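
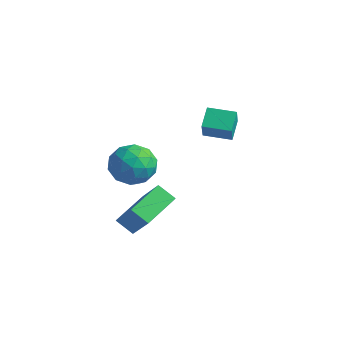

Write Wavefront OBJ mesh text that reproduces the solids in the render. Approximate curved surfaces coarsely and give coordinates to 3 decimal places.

v -1.408 -3.849 -3.845
v -2.242 -4.124 -3.199
v -1.614 -1.872 -3.268
v -2.448 -2.147 -2.622
v -0.072 -4.173 -2.258
v -0.906 -4.448 -1.612
v -0.278 -2.196 -1.681
v -1.112 -2.471 -1.035
v -2.305 1.762 -0.159
v -2.787 2.654 0.538
v -1.085 2.518 -0.281
v -1.567 3.409 0.416
v -1.813 1.151 0.964
v -2.295 2.042 1.661
v -0.593 1.906 0.842
v -1.075 2.798 1.539
v -3.346 -2.23 0.519
v -2.401 -1.577 0.078
v -2.679 -3.843 -0.438
v -1.734 -3.19 -0.879
v -1.791 -3.457 0.321
v -2.204 -2.46 0.912
v -2.876 -2.96 -1.272
v -3.289 -1.963 -0.681
v -2.11 -2.029 -1.029
v -1.44 -2.336 -0.044
v -3.64 -3.084 -0.316
v -2.97 -3.391 0.669
v -2.932 -1.762 0.383
v -2.148 -3.658 -0.743
v -2.182 -3.815 -0.038
v -1.626 -3.431 -0.296
v -2.816 -2.281 0.873
v -2.261 -1.897 0.614
v -1.902 -3.002 0.756
v -2.819 -3.523 -0.974
v -2.264 -3.139 -1.233
v -3.454 -1.989 -0.064
v -2.898 -1.605 -0.322
v -3.178 -2.418 -1.116
v -2.206 -1.644 -0.527
v -1.814 -2.592 -1.089
v -2.485 -2.456 -1.321
v -2.727 -1.871 -0.973
v -1.812 -1.824 0.052
v -1.419 -2.772 -0.511
v -1.453 -2.929 0.194
v -1.696 -2.343 0.542
v -1.641 -2.09 -0.599
v -3.661 -2.648 0.151
v -3.268 -3.596 -0.412
v -3.384 -3.077 -0.902
v -3.627 -2.491 -0.554
v -3.266 -2.828 0.729
v -2.874 -3.776 0.167
v -2.353 -3.549 0.613
v -2.595 -2.964 0.961
v -3.439 -3.33 0.239
f 2 4 1
f 5 2 1
f 1 4 3
f 3 5 1
f 2 8 4
f 6 2 5
f 6 8 2
f 4 8 3
f 7 5 3
f 3 8 7
f 7 6 5
f 8 6 7
f 10 12 9
f 13 10 9
f 9 12 11
f 11 13 9
f 10 16 12
f 14 10 13
f 14 16 10
f 12 16 11
f 15 13 11
f 11 16 15
f 15 14 13
f 16 14 15
f 17 54 33
f 54 28 57
f 33 57 22
f 54 57 33
f 17 33 29
f 33 22 34
f 29 34 18
f 33 34 29
f 17 29 38
f 29 18 39
f 38 39 24
f 29 39 38
f 17 38 50
f 38 24 53
f 50 53 27
f 38 53 50
f 17 50 54
f 50 27 58
f 54 58 28
f 50 58 54
f 18 34 45
f 34 22 48
f 45 48 26
f 34 48 45
f 22 57 35
f 57 28 56
f 35 56 21
f 57 56 35
f 28 58 55
f 58 27 51
f 55 51 19
f 58 51 55
f 27 53 52
f 53 24 40
f 52 40 23
f 53 40 52
f 24 39 44
f 39 18 41
f 44 41 25
f 39 41 44
f 20 46 32
f 46 26 47
f 32 47 21
f 46 47 32
f 20 32 30
f 32 21 31
f 30 31 19
f 32 31 30
f 20 30 37
f 30 19 36
f 37 36 23
f 30 36 37
f 20 37 42
f 37 23 43
f 42 43 25
f 37 43 42
f 20 42 46
f 42 25 49
f 46 49 26
f 42 49 46
f 21 47 35
f 47 26 48
f 35 48 22
f 47 48 35
f 19 31 55
f 31 21 56
f 55 56 28
f 31 56 55
f 23 36 52
f 36 19 51
f 52 51 27
f 36 51 52
f 25 43 44
f 43 23 40
f 44 40 24
f 43 40 44
f 26 49 45
f 49 25 41
f 45 41 18
f 49 41 45



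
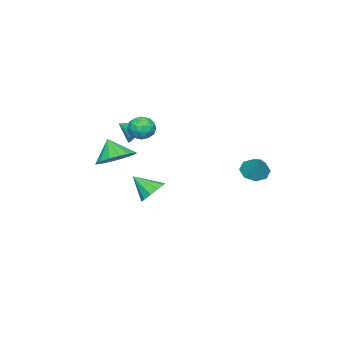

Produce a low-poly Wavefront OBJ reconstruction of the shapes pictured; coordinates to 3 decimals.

v 1.529 -2.038 4.033
v 2.01 -2.616 4.118
v 0.77 -2.764 3.402
v 1.251 -3.342 3.487
v 0.874 -3.072 4.085
v 1.343 -2.624 4.475
v 1.437 -2.756 3.045
v 1.906 -2.308 3.435
v 1.954 -3.06 3.507
v 1.606 -3.255 4.15
v 1.174 -2.125 3.37
v 0.826 -2.32 4.013
v 1.836 -2.264 4.131
v 0.944 -3.116 3.389
v 0.722 -2.958 3.741
v 1.005 -3.298 3.791
v 1.444 -2.268 4.341
v 1.727 -2.608 4.391
v 1.059 -2.876 4.372
v 1.053 -2.772 3.129
v 1.336 -3.112 3.179
v 1.775 -2.082 3.729
v 2.058 -2.422 3.779
v 1.721 -2.504 3.148
v 2.086 -2.864 3.821
v 1.64 -3.29 3.451
v 1.749 -2.946 3.191
v 2.025 -2.683 3.42
v 1.882 -2.979 4.2
v 1.435 -3.405 3.829
v 1.214 -3.247 4.181
v 1.489 -2.984 4.41
v 1.848 -3.24 3.84
v 1.345 -1.975 3.691
v 0.898 -2.401 3.32
v 1.291 -2.396 3.11
v 1.566 -2.133 3.339
v 1.14 -2.09 4.069
v 0.694 -2.516 3.699
v 0.755 -2.697 4.1
v 1.031 -2.434 4.329
v 0.932 -2.14 3.68
v 0.777 -3.356 3.137
v 1.4 -3.476 2.683
v 0.923 -4.284 3.583
v 1.54 -3.308 2.985
v 1.506 -3.151 3.323
v 1.305 -3.042 3.617
v 0.982 -3.004 3.802
v 0.613 -3.047 3.834
v 0.281 -3.16 3.706
v 0.063 -3.319 3.449
v 0.008 -3.486 3.119
v 0.129 -3.623 2.794
v 0.399 -3.699 2.547
v 0.755 -3.697 2.436
v 1.116 -3.616 2.485
v 2.404 -1.44 0.031
v 3.185 -1.477 -0.141
v 2.556 -2.5 0.949
v 3.125 -1.16 0.234
v 2.79 -0.951 0.532
v 2.308 -0.928 0.638
v 1.862 -1.101 0.512
v 1.624 -1.404 0.202
v 1.683 -1.72 -0.173
v 2.018 -1.93 -0.47
v 2.5 -1.953 -0.576
v 2.946 -1.78 -0.45
v 0.535 3.086 1.829
v 1.038 3.393 1.349
v 1.185 3.714 2.911
v 0.572 3.732 1.431
v 0.085 3.693 1.747
v -0.138 3.298 2.11
v 0.033 2.779 2.309
v 0.498 2.439 2.227
v 0.985 2.479 1.911
v 1.208 2.874 1.547
v 3.56 -2.818 2.461
v 4.426 -3.415 2.327
v 3.28 -3.462 3.519
v 4.589 -3.025 2.608
v 4.517 -2.588 2.855
v 4.226 -2.204 3.012
v 3.782 -1.96 3.043
v 3.287 -1.912 2.94
v 2.855 -2.073 2.728
v 2.585 -2.403 2.455
v 2.537 -2.829 2.183
v 2.725 -3.252 1.975
v 3.103 -3.576 1.878
v 3.586 -3.726 1.915
v 4.064 -3.668 2.077
f 1 38 17
f 38 12 41
f 17 41 6
f 38 41 17
f 1 17 13
f 17 6 18
f 13 18 2
f 17 18 13
f 1 13 22
f 13 2 23
f 22 23 8
f 13 23 22
f 1 22 34
f 22 8 37
f 34 37 11
f 22 37 34
f 1 34 38
f 34 11 42
f 38 42 12
f 34 42 38
f 2 18 29
f 18 6 32
f 29 32 10
f 18 32 29
f 6 41 19
f 41 12 40
f 19 40 5
f 41 40 19
f 12 42 39
f 42 11 35
f 39 35 3
f 42 35 39
f 11 37 36
f 37 8 24
f 36 24 7
f 37 24 36
f 8 23 28
f 23 2 25
f 28 25 9
f 23 25 28
f 4 30 16
f 30 10 31
f 16 31 5
f 30 31 16
f 4 16 14
f 16 5 15
f 14 15 3
f 16 15 14
f 4 14 21
f 14 3 20
f 21 20 7
f 14 20 21
f 4 21 26
f 21 7 27
f 26 27 9
f 21 27 26
f 4 26 30
f 26 9 33
f 30 33 10
f 26 33 30
f 5 31 19
f 31 10 32
f 19 32 6
f 31 32 19
f 3 15 39
f 15 5 40
f 39 40 12
f 15 40 39
f 7 20 36
f 20 3 35
f 36 35 11
f 20 35 36
f 9 27 28
f 27 7 24
f 28 24 8
f 27 24 28
f 10 33 29
f 33 9 25
f 29 25 2
f 33 25 29
f 44 43 46
f 44 46 45
f 46 43 47
f 46 47 45
f 47 43 48
f 47 48 45
f 48 43 49
f 48 49 45
f 49 43 50
f 49 50 45
f 50 43 51
f 50 51 45
f 51 43 52
f 51 52 45
f 52 43 53
f 52 53 45
f 53 43 54
f 53 54 45
f 54 43 55
f 54 55 45
f 55 43 56
f 55 56 45
f 56 43 57
f 56 57 45
f 57 43 44
f 57 44 45
f 59 58 61
f 59 61 60
f 61 58 62
f 61 62 60
f 62 58 63
f 62 63 60
f 63 58 64
f 63 64 60
f 64 58 65
f 64 65 60
f 65 58 66
f 65 66 60
f 66 58 67
f 66 67 60
f 67 58 68
f 67 68 60
f 68 58 69
f 68 69 60
f 69 58 59
f 69 59 60
f 71 70 73
f 71 73 72
f 73 70 74
f 73 74 72
f 74 70 75
f 74 75 72
f 75 70 76
f 75 76 72
f 76 70 77
f 76 77 72
f 77 70 78
f 77 78 72
f 78 70 79
f 78 79 72
f 79 70 71
f 79 71 72
f 81 80 83
f 81 83 82
f 83 80 84
f 83 84 82
f 84 80 85
f 84 85 82
f 85 80 86
f 85 86 82
f 86 80 87
f 86 87 82
f 87 80 88
f 87 88 82
f 88 80 89
f 88 89 82
f 89 80 90
f 89 90 82
f 90 80 91
f 90 91 82
f 91 80 92
f 91 92 82
f 92 80 93
f 92 93 82
f 93 80 94
f 93 94 82
f 94 80 81
f 94 81 82



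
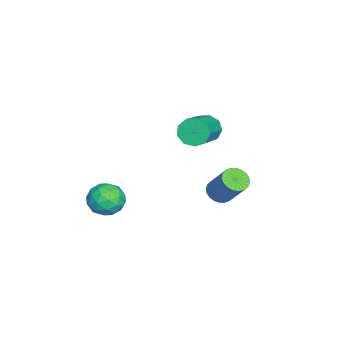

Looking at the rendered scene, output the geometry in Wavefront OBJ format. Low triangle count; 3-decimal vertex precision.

v 2.465 3.188 -1.477
v 3.08 3.015 -1.681
v 3.769 3.819 -0.288
v 3.155 3.992 -0.083
v 3.049 3.246 -1.799
v 3.739 4.05 -0.406
v 2.93 3.469 -1.869
v 3.62 4.273 -0.476
v 2.741 3.648 -1.878
v 3.43 4.452 -0.485
v 2.509 3.758 -1.827
v 3.198 4.561 -0.434
v 2.27 3.78 -1.722
v 2.96 4.584 -0.329
v 2.062 3.713 -1.58
v 2.751 4.517 -0.187
v 1.914 3.565 -1.422
v 2.604 4.369 -0.029
v 1.851 3.361 -1.272
v 2.54 4.165 0.121
v 1.881 3.13 -1.154
v 2.571 3.934 0.239
v 2 2.907 -1.084
v 2.69 3.711 0.309
v 2.19 2.728 -1.075
v 2.879 3.532 0.318
v 2.422 2.619 -1.126
v 3.111 3.422 0.267
v 2.66 2.596 -1.231
v 3.35 3.4 0.162
v 2.869 2.663 -1.373
v 3.558 3.467 0.02
v 3.016 2.811 -1.531
v 3.706 3.615 -0.138
v 2.05 -1.81 -4.051
v 2.533 -2.42 -3.476
v 0.807 -1.9 -3.104
v 1.29 -2.51 -2.529
v 1.558 -1.582 -2.583
v 2.326 -1.527 -3.168
v 1.014 -2.793 -3.412
v 1.782 -2.738 -3.997
v 1.892 -3.028 -3.081
v 2.228 -2.279 -2.568
v 1.112 -2.041 -4.012
v 1.448 -1.292 -3.499
v 2.401 -2.107 -3.847
v 0.939 -2.213 -2.733
v 1.097 -1.667 -2.765
v 1.381 -2.026 -2.427
v 2.279 -1.582 -3.666
v 2.563 -1.941 -3.328
v 1.99 -1.448 -2.803
v 0.777 -2.379 -3.252
v 1.061 -2.738 -2.914
v 1.959 -2.294 -4.153
v 2.243 -2.653 -3.815
v 1.35 -2.872 -3.777
v 2.307 -2.823 -3.276
v 1.577 -2.876 -2.719
v 1.415 -3.042 -3.238
v 1.866 -3.01 -3.582
v 2.505 -2.383 -2.975
v 1.774 -2.436 -2.419
v 1.932 -1.89 -2.45
v 2.384 -1.858 -2.794
v 2.129 -2.74 -2.743
v 1.566 -1.884 -4.161
v 0.835 -1.937 -3.605
v 0.956 -2.462 -3.786
v 1.408 -2.43 -4.13
v 1.763 -1.444 -3.861
v 1.033 -1.497 -3.304
v 1.474 -1.31 -2.998
v 1.925 -1.278 -3.342
v 1.211 -1.58 -3.837
v -3.555 1.579 -1.506
v -3.169 1.724 -2.215
v -1.318 1.447 -1.262
v -1.705 1.301 -0.554
v -3.242 2.204 -1.934
v -1.391 1.927 -0.981
v -3.461 2.391 -1.453
v -1.61 2.114 -0.5
v -3.725 2.198 -0.997
v -1.874 1.921 -0.044
v -3.909 1.715 -0.779
v -2.058 1.438 0.173
v -3.928 1.168 -0.902
v -2.077 0.891 0.051
v -3.772 0.813 -1.307
v -1.922 0.536 -0.355
v -3.515 0.816 -1.806
v -1.665 0.539 -0.853
v -3.277 1.176 -2.164
v -1.426 0.899 -1.212
f 2 1 5
f 2 5 3
f 3 5 6
f 3 6 4
f 5 1 7
f 5 7 6
f 6 7 8
f 6 8 4
f 7 1 9
f 7 9 8
f 8 9 10
f 8 10 4
f 9 1 11
f 9 11 10
f 10 11 12
f 10 12 4
f 11 1 13
f 11 13 12
f 12 13 14
f 12 14 4
f 13 1 15
f 13 15 14
f 14 15 16
f 14 16 4
f 15 1 17
f 15 17 16
f 16 17 18
f 16 18 4
f 17 1 19
f 17 19 18
f 18 19 20
f 18 20 4
f 19 1 21
f 19 21 20
f 20 21 22
f 20 22 4
f 21 1 23
f 21 23 22
f 22 23 24
f 22 24 4
f 23 1 25
f 23 25 24
f 24 25 26
f 24 26 4
f 25 1 27
f 25 27 26
f 26 27 28
f 26 28 4
f 27 1 29
f 27 29 28
f 28 29 30
f 28 30 4
f 29 1 31
f 29 31 30
f 30 31 32
f 30 32 4
f 31 1 33
f 31 33 32
f 32 33 34
f 32 34 4
f 33 1 2
f 33 2 34
f 34 2 3
f 34 3 4
f 35 72 51
f 72 46 75
f 51 75 40
f 72 75 51
f 35 51 47
f 51 40 52
f 47 52 36
f 51 52 47
f 35 47 56
f 47 36 57
f 56 57 42
f 47 57 56
f 35 56 68
f 56 42 71
f 68 71 45
f 56 71 68
f 35 68 72
f 68 45 76
f 72 76 46
f 68 76 72
f 36 52 63
f 52 40 66
f 63 66 44
f 52 66 63
f 40 75 53
f 75 46 74
f 53 74 39
f 75 74 53
f 46 76 73
f 76 45 69
f 73 69 37
f 76 69 73
f 45 71 70
f 71 42 58
f 70 58 41
f 71 58 70
f 42 57 62
f 57 36 59
f 62 59 43
f 57 59 62
f 38 64 50
f 64 44 65
f 50 65 39
f 64 65 50
f 38 50 48
f 50 39 49
f 48 49 37
f 50 49 48
f 38 48 55
f 48 37 54
f 55 54 41
f 48 54 55
f 38 55 60
f 55 41 61
f 60 61 43
f 55 61 60
f 38 60 64
f 60 43 67
f 64 67 44
f 60 67 64
f 39 65 53
f 65 44 66
f 53 66 40
f 65 66 53
f 37 49 73
f 49 39 74
f 73 74 46
f 49 74 73
f 41 54 70
f 54 37 69
f 70 69 45
f 54 69 70
f 43 61 62
f 61 41 58
f 62 58 42
f 61 58 62
f 44 67 63
f 67 43 59
f 63 59 36
f 67 59 63
f 78 77 81
f 78 81 79
f 79 81 82
f 79 82 80
f 81 77 83
f 81 83 82
f 82 83 84
f 82 84 80
f 83 77 85
f 83 85 84
f 84 85 86
f 84 86 80
f 85 77 87
f 85 87 86
f 86 87 88
f 86 88 80
f 87 77 89
f 87 89 88
f 88 89 90
f 88 90 80
f 89 77 91
f 89 91 90
f 90 91 92
f 90 92 80
f 91 77 93
f 91 93 92
f 92 93 94
f 92 94 80
f 93 77 95
f 93 95 94
f 94 95 96
f 94 96 80
f 95 77 78
f 95 78 96
f 96 78 79
f 96 79 80



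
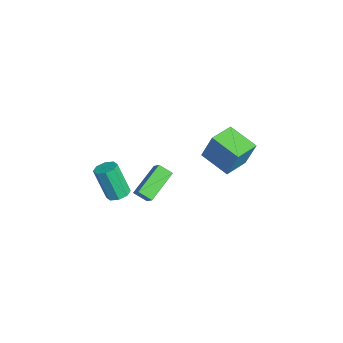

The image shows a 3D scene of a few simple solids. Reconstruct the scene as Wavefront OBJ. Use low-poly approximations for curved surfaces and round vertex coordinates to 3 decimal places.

v 0.855 -1.113 1.833
v 0.568 -1.706 2.287
v 1.443 -0.973 2.388
v 1.156 -1.566 2.842
v 1.944 -2.294 0.978
v 1.657 -2.887 1.432
v 2.532 -2.154 1.533
v 2.245 -2.747 1.987
v 1.137 -3.495 0.984
v 1.524 -3.951 0.936
v 1.111 -4.48 2.628
v 0.723 -4.025 2.676
v 1.72 -3.57 1.103
v 1.307 -4.1 2.795
v 1.574 -3.146 1.201
v 1.161 -3.676 2.892
v 1.172 -2.926 1.171
v 0.759 -3.456 2.863
v 0.749 -3.04 1.032
v 0.336 -3.569 2.724
v 0.553 -3.42 0.865
v 0.14 -3.95 2.557
v 0.699 -3.844 0.768
v 0.286 -4.374 2.459
v 1.101 -4.064 0.797
v 0.688 -4.594 2.489
v -1.25 1.839 1.853
v -0.911 2.275 3.344
v -0.027 2.825 1.287
v 0.312 3.261 2.778
v -0.312 0.739 1.962
v 0.027 1.175 3.453
v 0.911 1.725 1.396
v 1.25 2.161 2.887
f 2 4 1
f 5 2 1
f 1 4 3
f 3 5 1
f 2 8 4
f 6 2 5
f 6 8 2
f 4 8 3
f 7 5 3
f 3 8 7
f 7 6 5
f 8 6 7
f 10 9 13
f 10 13 11
f 11 13 14
f 11 14 12
f 13 9 15
f 13 15 14
f 14 15 16
f 14 16 12
f 15 9 17
f 15 17 16
f 16 17 18
f 16 18 12
f 17 9 19
f 17 19 18
f 18 19 20
f 18 20 12
f 19 9 21
f 19 21 20
f 20 21 22
f 20 22 12
f 21 9 23
f 21 23 22
f 22 23 24
f 22 24 12
f 23 9 25
f 23 25 24
f 24 25 26
f 24 26 12
f 25 9 10
f 25 10 26
f 26 10 11
f 26 11 12
f 28 30 27
f 31 28 27
f 27 30 29
f 29 31 27
f 28 34 30
f 32 28 31
f 32 34 28
f 30 34 29
f 33 31 29
f 29 34 33
f 33 32 31
f 34 32 33



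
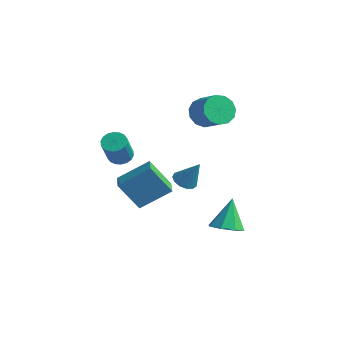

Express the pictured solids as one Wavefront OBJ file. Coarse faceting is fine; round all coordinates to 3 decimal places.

v -0.603 0.186 -2.582
v -0.011 0.165 -2.916
v 0.163 0.454 -1.238
v -0.126 0.53 -2.923
v -0.393 0.787 -2.822
v -0.726 0.852 -2.644
v -1.02 0.706 -2.447
v -1.182 0.395 -2.293
v -1.161 0.018 -2.23
v -0.962 -0.306 -2.279
v -0.65 -0.474 -2.424
v -0.322 -0.432 -2.619
v -0.085 -0.194 -2.802
v -0.585 1.517 1.672
v -0.215 1.122 0.94
v 0.995 0.928 1.657
v 0.625 1.323 2.388
v -0.112 1.623 0.901
v 1.098 1.429 1.618
v -0.159 2.09 1.107
v 1.051 1.896 1.824
v -0.342 2.375 1.493
v 0.869 2.181 2.209
v -0.601 2.388 1.935
v 0.609 2.194 2.651
v -0.856 2.124 2.293
v 0.355 1.93 3.01
v -1.024 1.668 2.454
v 0.186 1.474 3.171
v -1.054 1.163 2.367
v 0.157 0.969 3.084
v -0.934 0.771 2.059
v 0.276 0.577 2.776
v -0.704 0.616 1.628
v 0.507 0.422 2.345
v -0.436 0.747 1.211
v 0.775 0.553 1.928
v 3.451 -1.03 -3.661
v 4.261 -1.264 -3.377
v 3.109 -0.29 -2.079
v 4.254 -0.648 -3.667
v 3.777 -0.256 -3.953
v 3.108 -0.317 -4.069
v 2.64 -0.796 -3.945
v 2.647 -1.413 -3.655
v 3.124 -1.805 -3.369
v 3.793 -1.744 -3.253
v -1.204 -3.465 0.387
v -0.794 -3.806 0.033
v -0.285 -4.655 1.439
v -0.696 -4.315 1.793
v -0.638 -3.581 0.112
v -0.129 -4.43 1.519
v -0.594 -3.334 0.246
v -0.085 -4.183 1.652
v -0.671 -3.112 0.407
v -0.162 -3.961 1.814
v -0.854 -2.961 0.565
v -0.345 -3.81 1.971
v -1.106 -2.909 0.687
v -0.597 -3.758 2.094
v -1.377 -2.968 0.75
v -0.869 -3.817 2.156
v -1.615 -3.125 0.741
v -1.106 -3.974 2.147
v -1.771 -3.35 0.661
v -1.262 -4.199 2.068
v -1.815 -3.597 0.528
v -1.306 -4.446 1.934
v -1.738 -3.819 0.366
v -1.229 -4.668 1.773
v -1.555 -3.97 0.209
v -1.046 -4.819 1.615
v -1.303 -4.022 0.086
v -0.794 -4.871 1.493
v -1.031 -3.963 0.024
v -0.523 -4.812 1.43
v -2.841 -2.203 -2.93
v -1.877 -0.904 -1.84
v -3.726 -1.433 -3.064
v -2.762 -0.135 -1.974
v -2.018 -1.525 -4.466
v -1.054 -0.227 -3.376
v -2.903 -0.756 -4.6
v -1.939 0.543 -3.51
f 2 1 4
f 2 4 3
f 4 1 5
f 4 5 3
f 5 1 6
f 5 6 3
f 6 1 7
f 6 7 3
f 7 1 8
f 7 8 3
f 8 1 9
f 8 9 3
f 9 1 10
f 9 10 3
f 10 1 11
f 10 11 3
f 11 1 12
f 11 12 3
f 12 1 13
f 12 13 3
f 13 1 2
f 13 2 3
f 15 14 18
f 15 18 16
f 16 18 19
f 16 19 17
f 18 14 20
f 18 20 19
f 19 20 21
f 19 21 17
f 20 14 22
f 20 22 21
f 21 22 23
f 21 23 17
f 22 14 24
f 22 24 23
f 23 24 25
f 23 25 17
f 24 14 26
f 24 26 25
f 25 26 27
f 25 27 17
f 26 14 28
f 26 28 27
f 27 28 29
f 27 29 17
f 28 14 30
f 28 30 29
f 29 30 31
f 29 31 17
f 30 14 32
f 30 32 31
f 31 32 33
f 31 33 17
f 32 14 34
f 32 34 33
f 33 34 35
f 33 35 17
f 34 14 36
f 34 36 35
f 35 36 37
f 35 37 17
f 36 14 15
f 36 15 37
f 37 15 16
f 37 16 17
f 39 38 41
f 39 41 40
f 41 38 42
f 41 42 40
f 42 38 43
f 42 43 40
f 43 38 44
f 43 44 40
f 44 38 45
f 44 45 40
f 45 38 46
f 45 46 40
f 46 38 47
f 46 47 40
f 47 38 39
f 47 39 40
f 49 48 52
f 49 52 50
f 50 52 53
f 50 53 51
f 52 48 54
f 52 54 53
f 53 54 55
f 53 55 51
f 54 48 56
f 54 56 55
f 55 56 57
f 55 57 51
f 56 48 58
f 56 58 57
f 57 58 59
f 57 59 51
f 58 48 60
f 58 60 59
f 59 60 61
f 59 61 51
f 60 48 62
f 60 62 61
f 61 62 63
f 61 63 51
f 62 48 64
f 62 64 63
f 63 64 65
f 63 65 51
f 64 48 66
f 64 66 65
f 65 66 67
f 65 67 51
f 66 48 68
f 66 68 67
f 67 68 69
f 67 69 51
f 68 48 70
f 68 70 69
f 69 70 71
f 69 71 51
f 70 48 72
f 70 72 71
f 71 72 73
f 71 73 51
f 72 48 74
f 72 74 73
f 73 74 75
f 73 75 51
f 74 48 76
f 74 76 75
f 75 76 77
f 75 77 51
f 76 48 49
f 76 49 77
f 77 49 50
f 77 50 51
f 79 81 78
f 82 79 78
f 78 81 80
f 80 82 78
f 79 85 81
f 83 79 82
f 83 85 79
f 81 85 80
f 84 82 80
f 80 85 84
f 84 83 82
f 85 83 84



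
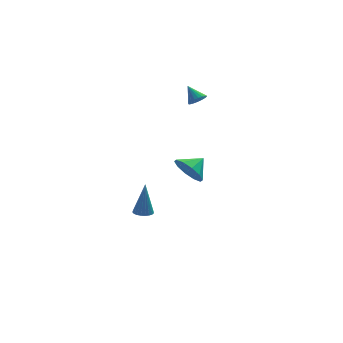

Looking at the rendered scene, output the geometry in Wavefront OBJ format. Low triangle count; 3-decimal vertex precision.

v -0.863 0.029 -4.396
v -0.488 0.421 -4.486
v -0.697 0.311 -2.484
v -0.67 0.536 -4.488
v -0.881 0.573 -4.475
v -1.089 0.527 -4.45
v -1.263 0.405 -4.417
v -1.375 0.227 -4.381
v -1.41 0.018 -4.347
v -1.362 -0.19 -4.321
v -1.237 -0.364 -4.306
v -1.055 -0.478 -4.305
v -0.844 -0.515 -4.317
v -0.636 -0.47 -4.342
v -0.462 -0.348 -4.375
v -0.35 -0.169 -4.411
v -0.315 0.04 -4.445
v -0.363 0.247 -4.471
v 0.84 -3.48 0.608
v 1.405 -3.675 -0.118
v 1.68 -3 1.132
v 1.166 -3.154 -0.212
v 0.802 -2.758 0.008
v 0.453 -2.638 0.456
v 0.252 -2.839 0.963
v 0.276 -3.286 1.334
v 0.515 -3.806 1.427
v 0.879 -4.203 1.208
v 1.228 -4.323 0.76
v 1.429 -4.121 0.253
v 2.096 0.793 3.188
v 2.597 0.945 3.322
v 1.704 1.467 3.892
v 2.547 1.089 3.157
v 2.419 1.182 2.997
v 2.235 1.207 2.87
v 2.028 1.161 2.798
v 1.832 1.051 2.794
v 1.682 0.897 2.858
v 1.603 0.725 2.979
v 1.61 0.564 3.136
v 1.701 0.444 3.302
v 1.86 0.383 3.449
v 2.06 0.394 3.55
v 2.266 0.474 3.589
v 2.443 0.609 3.558
v 2.56 0.776 3.464
f 2 1 4
f 2 4 3
f 4 1 5
f 4 5 3
f 5 1 6
f 5 6 3
f 6 1 7
f 6 7 3
f 7 1 8
f 7 8 3
f 8 1 9
f 8 9 3
f 9 1 10
f 9 10 3
f 10 1 11
f 10 11 3
f 11 1 12
f 11 12 3
f 12 1 13
f 12 13 3
f 13 1 14
f 13 14 3
f 14 1 15
f 14 15 3
f 15 1 16
f 15 16 3
f 16 1 17
f 16 17 3
f 17 1 18
f 17 18 3
f 18 1 2
f 18 2 3
f 20 19 22
f 20 22 21
f 22 19 23
f 22 23 21
f 23 19 24
f 23 24 21
f 24 19 25
f 24 25 21
f 25 19 26
f 25 26 21
f 26 19 27
f 26 27 21
f 27 19 28
f 27 28 21
f 28 19 29
f 28 29 21
f 29 19 30
f 29 30 21
f 30 19 20
f 30 20 21
f 32 31 34
f 32 34 33
f 34 31 35
f 34 35 33
f 35 31 36
f 35 36 33
f 36 31 37
f 36 37 33
f 37 31 38
f 37 38 33
f 38 31 39
f 38 39 33
f 39 31 40
f 39 40 33
f 40 31 41
f 40 41 33
f 41 31 42
f 41 42 33
f 42 31 43
f 42 43 33
f 43 31 44
f 43 44 33
f 44 31 45
f 44 45 33
f 45 31 46
f 45 46 33
f 46 31 47
f 46 47 33
f 47 31 32
f 47 32 33



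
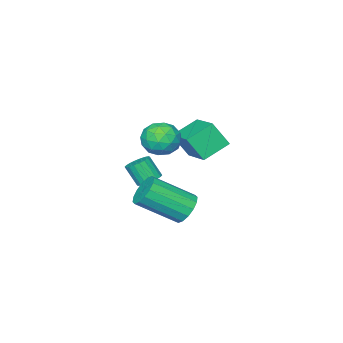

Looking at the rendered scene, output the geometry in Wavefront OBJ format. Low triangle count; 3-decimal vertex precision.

v -1.105 1.46 1.475
v -0.168 1.473 1.757
v -1.292 0.047 2.163
v -0.355 0.06 2.445
v -0.996 0.68 2.848
v -0.88 1.553 2.423
v -0.58 -0.033 1.497
v -0.464 0.84 1.072
v 0.156 0.551 1.77
v -0.101 0.991 2.605
v -1.359 0.529 1.315
v -1.616 0.969 2.15
v -0.62 1.59 1.556
v -0.84 -0.07 2.364
v -1.216 0.294 2.601
v -0.666 0.301 2.767
v -1.039 1.637 1.947
v -0.488 1.645 2.113
v -0.974 1.179 2.754
v -0.972 -0.125 1.807
v -0.421 -0.117 1.973
v -0.794 1.219 1.153
v -0.244 1.226 1.319
v -0.486 0.341 1.166
v 0.121 1.056 1.729
v 0.011 0.226 2.133
v -0.121 0.171 1.577
v -0.053 0.684 1.327
v -0.03 1.315 2.22
v -0.14 0.484 2.624
v -0.516 0.848 2.861
v -0.449 1.362 2.611
v 0.161 0.772 2.228
v -1.32 1.036 1.296
v -1.43 0.205 1.7
v -1.011 0.158 1.309
v -0.944 0.672 1.059
v -1.471 1.294 1.787
v -1.581 0.464 2.191
v -1.407 0.836 2.593
v -1.339 1.349 2.343
v -1.621 0.748 1.692
v -2.722 0.465 0.043
v -4.031 0.76 0.691
v -2.043 2.117 0.66
v -3.352 2.413 1.308
v -2.268 -0.173 1.252
v -3.577 0.123 1.9
v -1.589 1.48 1.869
v -2.898 1.775 2.517
v 1.252 4.407 -0.11
v 1.837 4.502 -0.676
v 3.194 3.288 0.523
v 2.608 3.193 1.09
v 1.89 4.827 -0.407
v 3.247 3.612 0.792
v 1.772 5.039 -0.059
v 3.129 3.824 1.14
v 1.515 5.081 0.276
v 2.871 3.867 1.475
v 1.187 4.944 0.507
v 2.543 3.729 1.706
v 0.876 4.662 0.573
v 2.233 3.448 1.772
v 0.666 4.312 0.457
v 2.023 3.098 1.656
v 0.613 3.988 0.188
v 1.97 2.773 1.387
v 0.731 3.776 -0.16
v 2.088 2.561 1.039
v 0.989 3.733 -0.495
v 2.345 2.519 0.704
v 1.317 3.871 -0.726
v 2.673 2.656 0.473
v 1.627 4.152 -0.792
v 2.984 2.938 0.407
v -0.569 0.182 -0.839
v 0.022 0.058 -1.019
v 0.2 -0.546 -0.021
v -0.391 -0.422 0.159
v 0.049 0.299 -0.878
v 0.227 -0.305 0.12
v -0.046 0.516 -0.73
v 0.131 -0.087 0.268
v -0.245 0.668 -0.603
v -0.068 0.064 0.395
v -0.508 0.723 -0.523
v -0.33 0.119 0.476
v -0.783 0.671 -0.505
v -0.605 0.067 0.493
v -1.016 0.522 -0.554
v -0.838 -0.081 0.444
v -1.16 0.306 -0.659
v -0.982 -0.298 0.339
v -1.187 0.065 -0.8
v -1.009 -0.539 0.198
v -1.091 -0.153 -0.948
v -0.914 -0.756 0.05
v -0.892 -0.304 -1.075
v -0.715 -0.908 -0.077
v -0.63 -0.359 -1.156
v -0.452 -0.963 -0.157
v -0.355 -0.307 -1.173
v -0.177 -0.911 -0.175
v -0.122 -0.159 -1.124
v 0.056 -0.762 -0.126
f 1 38 17
f 38 12 41
f 17 41 6
f 38 41 17
f 1 17 13
f 17 6 18
f 13 18 2
f 17 18 13
f 1 13 22
f 13 2 23
f 22 23 8
f 13 23 22
f 1 22 34
f 22 8 37
f 34 37 11
f 22 37 34
f 1 34 38
f 34 11 42
f 38 42 12
f 34 42 38
f 2 18 29
f 18 6 32
f 29 32 10
f 18 32 29
f 6 41 19
f 41 12 40
f 19 40 5
f 41 40 19
f 12 42 39
f 42 11 35
f 39 35 3
f 42 35 39
f 11 37 36
f 37 8 24
f 36 24 7
f 37 24 36
f 8 23 28
f 23 2 25
f 28 25 9
f 23 25 28
f 4 30 16
f 30 10 31
f 16 31 5
f 30 31 16
f 4 16 14
f 16 5 15
f 14 15 3
f 16 15 14
f 4 14 21
f 14 3 20
f 21 20 7
f 14 20 21
f 4 21 26
f 21 7 27
f 26 27 9
f 21 27 26
f 4 26 30
f 26 9 33
f 30 33 10
f 26 33 30
f 5 31 19
f 31 10 32
f 19 32 6
f 31 32 19
f 3 15 39
f 15 5 40
f 39 40 12
f 15 40 39
f 7 20 36
f 20 3 35
f 36 35 11
f 20 35 36
f 9 27 28
f 27 7 24
f 28 24 8
f 27 24 28
f 10 33 29
f 33 9 25
f 29 25 2
f 33 25 29
f 44 46 43
f 47 44 43
f 43 46 45
f 45 47 43
f 44 50 46
f 48 44 47
f 48 50 44
f 46 50 45
f 49 47 45
f 45 50 49
f 49 48 47
f 50 48 49
f 52 51 55
f 52 55 53
f 53 55 56
f 53 56 54
f 55 51 57
f 55 57 56
f 56 57 58
f 56 58 54
f 57 51 59
f 57 59 58
f 58 59 60
f 58 60 54
f 59 51 61
f 59 61 60
f 60 61 62
f 60 62 54
f 61 51 63
f 61 63 62
f 62 63 64
f 62 64 54
f 63 51 65
f 63 65 64
f 64 65 66
f 64 66 54
f 65 51 67
f 65 67 66
f 66 67 68
f 66 68 54
f 67 51 69
f 67 69 68
f 68 69 70
f 68 70 54
f 69 51 71
f 69 71 70
f 70 71 72
f 70 72 54
f 71 51 73
f 71 73 72
f 72 73 74
f 72 74 54
f 73 51 75
f 73 75 74
f 74 75 76
f 74 76 54
f 75 51 52
f 75 52 76
f 76 52 53
f 76 53 54
f 78 77 81
f 78 81 79
f 79 81 82
f 79 82 80
f 81 77 83
f 81 83 82
f 82 83 84
f 82 84 80
f 83 77 85
f 83 85 84
f 84 85 86
f 84 86 80
f 85 77 87
f 85 87 86
f 86 87 88
f 86 88 80
f 87 77 89
f 87 89 88
f 88 89 90
f 88 90 80
f 89 77 91
f 89 91 90
f 90 91 92
f 90 92 80
f 91 77 93
f 91 93 92
f 92 93 94
f 92 94 80
f 93 77 95
f 93 95 94
f 94 95 96
f 94 96 80
f 95 77 97
f 95 97 96
f 96 97 98
f 96 98 80
f 97 77 99
f 97 99 98
f 98 99 100
f 98 100 80
f 99 77 101
f 99 101 100
f 100 101 102
f 100 102 80
f 101 77 103
f 101 103 102
f 102 103 104
f 102 104 80
f 103 77 105
f 103 105 104
f 104 105 106
f 104 106 80
f 105 77 78
f 105 78 106
f 106 78 79
f 106 79 80



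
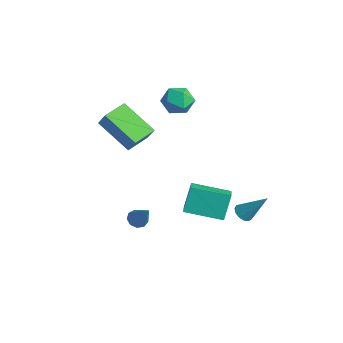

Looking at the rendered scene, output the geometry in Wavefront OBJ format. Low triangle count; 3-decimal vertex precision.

v -1.801 2.018 1.882
v -1.252 2.489 2.389
v -0.688 1.311 1.331
v -0.139 1.782 1.838
v -0.682 1.191 2.206
v -1.37 1.628 2.547
v -0.57 2.172 1.173
v -1.258 2.609 1.514
v -0.491 2.584 1.951
v -0.56 1.977 2.589
v -1.38 1.823 1.131
v -1.449 1.216 1.769
v 0.576 1.443 -4.619
v 0.205 2.028 -3.334
v 1.667 3.02 -5.022
v 1.296 3.606 -3.738
v 1.604 0.874 -4.062
v 1.233 1.46 -2.778
v 2.695 2.452 -4.466
v 2.324 3.037 -3.181
v 2.875 3.395 -4.145
v 3.159 3.686 -4.5
v 3.685 4.205 -2.835
v 2.906 3.845 -4.442
v 2.643 3.861 -4.289
v 2.454 3.729 -4.091
v 2.398 3.491 -3.909
v 2.494 3.223 -3.802
v 2.71 3.009 -3.804
v 2.979 2.918 -3.914
v 3.215 2.978 -4.097
v 3.342 3.171 -4.295
v 3.321 3.434 -4.446
v 3.123 -2.221 -2.387
v 3.505 -2.442 -2.662
v 4.057 -2.099 -1.193
v 3.513 -2.089 -2.705
v 3.338 -1.798 -2.598
v 3.064 -1.705 -2.393
v 2.817 -1.853 -2.184
v 2.713 -2.174 -2.071
v 2.801 -2.517 -2.105
v 3.041 -2.721 -2.271
v 3.318 -2.692 -2.491
v 0.775 -1.533 0.569
v -0.778 -2.305 1.717
v 0.324 -0.34 0.762
v -1.229 -1.112 1.91
v 1.369 -1.448 1.43
v -0.184 -2.22 2.578
v 0.918 -0.255 1.623
v -0.635 -1.027 2.771
f 1 12 6
f 1 6 2
f 1 2 8
f 1 8 11
f 1 11 12
f 2 6 10
f 6 12 5
f 12 11 3
f 11 8 7
f 8 2 9
f 4 10 5
f 4 5 3
f 4 3 7
f 4 7 9
f 4 9 10
f 5 10 6
f 3 5 12
f 7 3 11
f 9 7 8
f 10 9 2
f 14 16 13
f 17 14 13
f 13 16 15
f 15 17 13
f 14 20 16
f 18 14 17
f 18 20 14
f 16 20 15
f 19 17 15
f 15 20 19
f 19 18 17
f 20 18 19
f 22 21 24
f 22 24 23
f 24 21 25
f 24 25 23
f 25 21 26
f 25 26 23
f 26 21 27
f 26 27 23
f 27 21 28
f 27 28 23
f 28 21 29
f 28 29 23
f 29 21 30
f 29 30 23
f 30 21 31
f 30 31 23
f 31 21 32
f 31 32 23
f 32 21 33
f 32 33 23
f 33 21 22
f 33 22 23
f 35 34 37
f 35 37 36
f 37 34 38
f 37 38 36
f 38 34 39
f 38 39 36
f 39 34 40
f 39 40 36
f 40 34 41
f 40 41 36
f 41 34 42
f 41 42 36
f 42 34 43
f 42 43 36
f 43 34 44
f 43 44 36
f 44 34 35
f 44 35 36
f 46 48 45
f 49 46 45
f 45 48 47
f 47 49 45
f 46 52 48
f 50 46 49
f 50 52 46
f 48 52 47
f 51 49 47
f 47 52 51
f 51 50 49
f 52 50 51



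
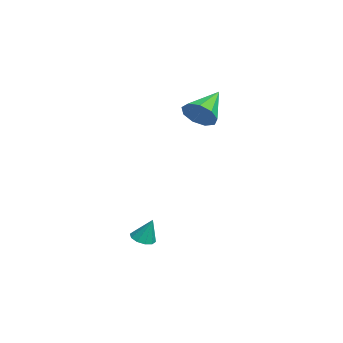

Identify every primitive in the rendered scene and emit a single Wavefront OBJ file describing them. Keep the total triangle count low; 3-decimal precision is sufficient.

v -0.521 0.66 2.859
v -0.057 0.635 3.51
v -1.679 1.56 3.721
v 0.064 1.077 3.211
v -0.089 1.324 2.747
v -0.444 1.261 2.336
v -0.836 0.916 2.17
v -1.08 0.452 2.326
v -1.063 0.086 2.732
v -0.793 -0.012 3.197
v -0.395 0.205 3.505
v 2.347 -1.773 -2.592
v 2.715 -1.446 -2.789
v 2.573 -1.407 -1.568
v 2.43 -1.286 -2.784
v 2.113 -1.311 -2.705
v 1.886 -1.513 -2.583
v 1.835 -1.814 -2.464
v 1.98 -2.099 -2.394
v 2.265 -2.26 -2.4
v 2.582 -2.234 -2.478
v 2.809 -2.033 -2.601
v 2.86 -1.732 -2.719
f 2 1 4
f 2 4 3
f 4 1 5
f 4 5 3
f 5 1 6
f 5 6 3
f 6 1 7
f 6 7 3
f 7 1 8
f 7 8 3
f 8 1 9
f 8 9 3
f 9 1 10
f 9 10 3
f 10 1 11
f 10 11 3
f 11 1 2
f 11 2 3
f 13 12 15
f 13 15 14
f 15 12 16
f 15 16 14
f 16 12 17
f 16 17 14
f 17 12 18
f 17 18 14
f 18 12 19
f 18 19 14
f 19 12 20
f 19 20 14
f 20 12 21
f 20 21 14
f 21 12 22
f 21 22 14
f 22 12 23
f 22 23 14
f 23 12 13
f 23 13 14



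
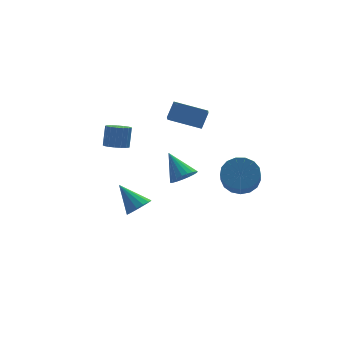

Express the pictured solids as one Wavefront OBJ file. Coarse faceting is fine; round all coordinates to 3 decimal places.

v 3.284 -2.323 0.623
v 3.752 -1.713 1.396
v 3.343 -2.887 2.57
v 2.876 -3.497 1.797
v 3.257 -1.548 1.389
v 2.848 -2.722 2.563
v 2.768 -1.56 1.206
v 2.36 -2.734 2.38
v 2.398 -1.747 0.89
v 1.989 -2.922 2.064
v 2.231 -2.067 0.513
v 1.822 -3.241 1.687
v 2.305 -2.444 0.161
v 1.896 -3.618 1.335
v 2.603 -2.794 -0.085
v 2.195 -3.968 1.089
v 3.058 -3.036 -0.169
v 2.649 -4.211 1.005
v 3.564 -3.115 -0.072
v 3.155 -4.289 1.102
v 4.006 -3.012 0.185
v 3.598 -4.186 1.359
v 4.283 -2.751 0.542
v 3.875 -3.925 1.716
v 4.331 -2.392 0.918
v 3.923 -3.567 2.092
v 4.14 -2.018 1.226
v 3.731 -3.192 2.4
v -2.856 -4.025 0.456
v -2.435 -4.367 1.044
v -3.644 -2.915 1.664
v -2.199 -4.054 0.911
v -2.139 -3.733 0.656
v -2.271 -3.491 0.347
v -2.56 -3.391 0.067
v -2.928 -3.462 -0.108
v -3.277 -3.683 -0.132
v -3.514 -3.996 0.001
v -3.574 -4.316 0.256
v -3.442 -4.559 0.565
v -3.153 -4.658 0.844
v -2.785 -4.588 1.019
v 2.451 2.256 2.085
v 2.156 1.345 2.808
v 0.735 3.201 2.574
v 0.439 2.29 3.297
v 3.001 2.79 2.983
v 2.705 1.879 3.706
v 1.284 3.735 3.472
v 0.989 2.824 4.195
v 1.693 3.196 -2.361
v 2.539 3.466 -2.3
v 1.167 4.544 -1.039
v 2.409 3.682 -2.571
v 2.155 3.813 -2.806
v 1.821 3.838 -2.964
v 1.465 3.752 -3.018
v 1.149 3.57 -2.958
v 0.926 3.323 -2.795
v 0.837 3.054 -2.557
v 0.895 2.81 -2.285
v 1.091 2.633 -2.026
v 1.391 2.553 -1.826
v 1.744 2.584 -1.717
v 2.088 2.721 -1.72
v 2.363 2.941 -1.834
v 2.523 3.204 -2.039
v -3.044 -0.005 2.867
v -2.408 0.255 2.62
v -2.14 0.745 3.827
v -2.776 0.485 4.073
v -2.633 0.516 2.563
v -2.365 1.007 3.77
v -2.952 0.659 2.577
v -2.684 1.149 3.784
v -3.292 0.649 2.656
v -3.024 1.139 3.863
v -3.575 0.489 2.784
v -3.307 0.979 3.991
v -3.737 0.216 2.931
v -3.469 0.706 4.138
v -3.74 -0.107 3.063
v -3.472 0.383 4.27
v -3.583 -0.407 3.15
v -3.315 0.083 4.357
v -3.303 -0.615 3.172
v -3.035 -0.125 4.379
v -2.964 -0.683 3.124
v -2.696 -0.193 4.331
v -2.643 -0.596 3.017
v -2.375 -0.106 4.224
v -2.414 -0.373 2.876
v -2.146 0.117 4.083
v -2.329 -0.066 2.732
v -2.061 0.424 3.939
f 2 1 5
f 2 5 3
f 3 5 6
f 3 6 4
f 5 1 7
f 5 7 6
f 6 7 8
f 6 8 4
f 7 1 9
f 7 9 8
f 8 9 10
f 8 10 4
f 9 1 11
f 9 11 10
f 10 11 12
f 10 12 4
f 11 1 13
f 11 13 12
f 12 13 14
f 12 14 4
f 13 1 15
f 13 15 14
f 14 15 16
f 14 16 4
f 15 1 17
f 15 17 16
f 16 17 18
f 16 18 4
f 17 1 19
f 17 19 18
f 18 19 20
f 18 20 4
f 19 1 21
f 19 21 20
f 20 21 22
f 20 22 4
f 21 1 23
f 21 23 22
f 22 23 24
f 22 24 4
f 23 1 25
f 23 25 24
f 24 25 26
f 24 26 4
f 25 1 27
f 25 27 26
f 26 27 28
f 26 28 4
f 27 1 2
f 27 2 28
f 28 2 3
f 28 3 4
f 30 29 32
f 30 32 31
f 32 29 33
f 32 33 31
f 33 29 34
f 33 34 31
f 34 29 35
f 34 35 31
f 35 29 36
f 35 36 31
f 36 29 37
f 36 37 31
f 37 29 38
f 37 38 31
f 38 29 39
f 38 39 31
f 39 29 40
f 39 40 31
f 40 29 41
f 40 41 31
f 41 29 42
f 41 42 31
f 42 29 30
f 42 30 31
f 44 46 43
f 47 44 43
f 43 46 45
f 45 47 43
f 44 50 46
f 48 44 47
f 48 50 44
f 46 50 45
f 49 47 45
f 45 50 49
f 49 48 47
f 50 48 49
f 52 51 54
f 52 54 53
f 54 51 55
f 54 55 53
f 55 51 56
f 55 56 53
f 56 51 57
f 56 57 53
f 57 51 58
f 57 58 53
f 58 51 59
f 58 59 53
f 59 51 60
f 59 60 53
f 60 51 61
f 60 61 53
f 61 51 62
f 61 62 53
f 62 51 63
f 62 63 53
f 63 51 64
f 63 64 53
f 64 51 65
f 64 65 53
f 65 51 66
f 65 66 53
f 66 51 67
f 66 67 53
f 67 51 52
f 67 52 53
f 69 68 72
f 69 72 70
f 70 72 73
f 70 73 71
f 72 68 74
f 72 74 73
f 73 74 75
f 73 75 71
f 74 68 76
f 74 76 75
f 75 76 77
f 75 77 71
f 76 68 78
f 76 78 77
f 77 78 79
f 77 79 71
f 78 68 80
f 78 80 79
f 79 80 81
f 79 81 71
f 80 68 82
f 80 82 81
f 81 82 83
f 81 83 71
f 82 68 84
f 82 84 83
f 83 84 85
f 83 85 71
f 84 68 86
f 84 86 85
f 85 86 87
f 85 87 71
f 86 68 88
f 86 88 87
f 87 88 89
f 87 89 71
f 88 68 90
f 88 90 89
f 89 90 91
f 89 91 71
f 90 68 92
f 90 92 91
f 91 92 93
f 91 93 71
f 92 68 94
f 92 94 93
f 93 94 95
f 93 95 71
f 94 68 69
f 94 69 95
f 95 69 70
f 95 70 71



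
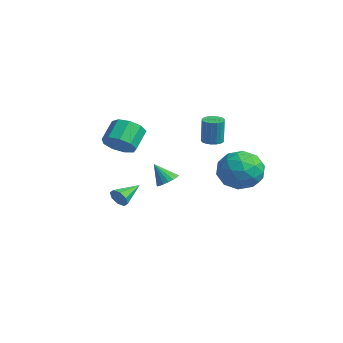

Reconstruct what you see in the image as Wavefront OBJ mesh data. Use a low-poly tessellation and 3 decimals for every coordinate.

v -2.569 -1.039 -0.535
v -2.142 -0.787 -0.216
v -3.011 -1.521 0.435
v -2.332 -0.606 -0.213
v -2.569 -0.511 -0.273
v -2.806 -0.52 -0.386
v -2.996 -0.632 -0.528
v -3.102 -0.825 -0.672
v -3.102 -1.06 -0.788
v -2.996 -1.292 -0.855
v -2.806 -1.473 -0.858
v -2.569 -1.568 -0.797
v -2.332 -1.559 -0.685
v -2.142 -1.447 -0.543
v -2.037 -1.254 -0.399
v -2.036 -1.018 -0.283
v -0.459 0.137 2.414
v -0.043 -0.153 2.362
v 0.096 -0.186 3.675
v -0.321 0.103 3.726
v 0.044 0.076 2.359
v 0.183 0.042 3.671
v 0.015 0.318 2.368
v 0.154 0.284 3.681
v -0.122 0.519 2.388
v 0.016 0.485 3.7
v -0.337 0.632 2.414
v -0.198 0.598 3.726
v -0.58 0.632 2.439
v -0.441 0.598 3.752
v -0.795 0.518 2.459
v -0.656 0.485 3.771
v -0.933 0.317 2.469
v -0.795 0.284 3.781
v -0.963 0.075 2.465
v -0.824 0.042 3.778
v -0.877 -0.153 2.451
v -0.739 -0.187 3.763
v -0.696 -0.315 2.427
v -0.557 -0.348 3.74
v -0.46 -0.373 2.401
v -0.322 -0.407 3.713
v -0.225 -0.315 2.378
v -0.086 -0.348 3.69
v 2.993 0.674 1.594
v 3.677 0.335 2.407
v 2.503 -1.035 1.293
v 3.187 -1.374 2.106
v 2.27 -0.792 2.356
v 2.572 0.265 2.541
v 3.608 -0.965 1.159
v 3.91 0.092 1.344
v 4.056 -0.677 2.137
v 3.23 -0.571 2.877
v 2.95 -0.129 0.823
v 2.124 -0.023 1.563
v 3.378 0.655 2.027
v 2.802 -1.355 1.673
v 2.263 -1.013 1.82
v 2.665 -1.212 2.298
v 2.729 0.613 2.106
v 3.131 0.414 2.584
v 2.304 -0.249 2.554
v 3.049 -1.114 1.116
v 3.451 -1.313 1.594
v 3.515 0.512 1.402
v 3.917 0.313 1.88
v 3.876 -0.451 1.146
v 4.003 -0.14 2.346
v 3.715 -1.144 2.169
v 3.962 -0.904 1.613
v 4.14 -0.283 1.722
v 3.517 -0.077 2.781
v 3.229 -1.082 2.604
v 2.69 -0.739 2.751
v 2.868 -0.118 2.86
v 3.74 -0.672 2.623
v 2.951 0.382 1.096
v 2.663 -0.623 0.919
v 3.312 -0.582 0.84
v 3.49 0.039 0.949
v 2.465 0.444 1.531
v 2.177 -0.56 1.354
v 2.04 -0.417 1.978
v 2.218 0.204 2.087
v 2.44 -0.028 1.077
v -1.263 -4.053 -0.668
v -0.972 -4.129 -0.22
v -1.657 -2.867 -0.212
v -0.756 -3.942 -0.518
v -0.837 -3.82 -0.905
v -1.167 -3.834 -1.153
v -1.553 -3.976 -1.117
v -1.769 -4.163 -0.819
v -1.689 -4.285 -0.432
v -1.359 -4.271 -0.184
v -0.66 -4.289 2.746
v -0.102 -4.501 3.292
v -0.621 -3.782 4.101
v -1.18 -3.571 3.554
v 0.07 -4.057 3.008
v -0.449 -3.339 3.817
v -0.1 -3.722 2.601
v -0.62 -3.004 3.41
v -0.533 -3.652 2.262
v -1.052 -2.934 3.07
v -1.025 -3.881 2.149
v -1.544 -3.162 2.957
v -1.346 -4.3 2.315
v -1.866 -3.582 3.124
v -1.347 -4.715 2.683
v -1.866 -3.996 3.492
v -1.026 -4.93 3.08
v -1.545 -4.211 3.889
v -0.534 -4.846 3.321
v -1.054 -4.127 4.13
f 2 1 4
f 2 4 3
f 4 1 5
f 4 5 3
f 5 1 6
f 5 6 3
f 6 1 7
f 6 7 3
f 7 1 8
f 7 8 3
f 8 1 9
f 8 9 3
f 9 1 10
f 9 10 3
f 10 1 11
f 10 11 3
f 11 1 12
f 11 12 3
f 12 1 13
f 12 13 3
f 13 1 14
f 13 14 3
f 14 1 15
f 14 15 3
f 15 1 16
f 15 16 3
f 16 1 2
f 16 2 3
f 18 17 21
f 18 21 19
f 19 21 22
f 19 22 20
f 21 17 23
f 21 23 22
f 22 23 24
f 22 24 20
f 23 17 25
f 23 25 24
f 24 25 26
f 24 26 20
f 25 17 27
f 25 27 26
f 26 27 28
f 26 28 20
f 27 17 29
f 27 29 28
f 28 29 30
f 28 30 20
f 29 17 31
f 29 31 30
f 30 31 32
f 30 32 20
f 31 17 33
f 31 33 32
f 32 33 34
f 32 34 20
f 33 17 35
f 33 35 34
f 34 35 36
f 34 36 20
f 35 17 37
f 35 37 36
f 36 37 38
f 36 38 20
f 37 17 39
f 37 39 38
f 38 39 40
f 38 40 20
f 39 17 41
f 39 41 40
f 40 41 42
f 40 42 20
f 41 17 43
f 41 43 42
f 42 43 44
f 42 44 20
f 43 17 18
f 43 18 44
f 44 18 19
f 44 19 20
f 45 82 61
f 82 56 85
f 61 85 50
f 82 85 61
f 45 61 57
f 61 50 62
f 57 62 46
f 61 62 57
f 45 57 66
f 57 46 67
f 66 67 52
f 57 67 66
f 45 66 78
f 66 52 81
f 78 81 55
f 66 81 78
f 45 78 82
f 78 55 86
f 82 86 56
f 78 86 82
f 46 62 73
f 62 50 76
f 73 76 54
f 62 76 73
f 50 85 63
f 85 56 84
f 63 84 49
f 85 84 63
f 56 86 83
f 86 55 79
f 83 79 47
f 86 79 83
f 55 81 80
f 81 52 68
f 80 68 51
f 81 68 80
f 52 67 72
f 67 46 69
f 72 69 53
f 67 69 72
f 48 74 60
f 74 54 75
f 60 75 49
f 74 75 60
f 48 60 58
f 60 49 59
f 58 59 47
f 60 59 58
f 48 58 65
f 58 47 64
f 65 64 51
f 58 64 65
f 48 65 70
f 65 51 71
f 70 71 53
f 65 71 70
f 48 70 74
f 70 53 77
f 74 77 54
f 70 77 74
f 49 75 63
f 75 54 76
f 63 76 50
f 75 76 63
f 47 59 83
f 59 49 84
f 83 84 56
f 59 84 83
f 51 64 80
f 64 47 79
f 80 79 55
f 64 79 80
f 53 71 72
f 71 51 68
f 72 68 52
f 71 68 72
f 54 77 73
f 77 53 69
f 73 69 46
f 77 69 73
f 88 87 90
f 88 90 89
f 90 87 91
f 90 91 89
f 91 87 92
f 91 92 89
f 92 87 93
f 92 93 89
f 93 87 94
f 93 94 89
f 94 87 95
f 94 95 89
f 95 87 96
f 95 96 89
f 96 87 88
f 96 88 89
f 98 97 101
f 98 101 99
f 99 101 102
f 99 102 100
f 101 97 103
f 101 103 102
f 102 103 104
f 102 104 100
f 103 97 105
f 103 105 104
f 104 105 106
f 104 106 100
f 105 97 107
f 105 107 106
f 106 107 108
f 106 108 100
f 107 97 109
f 107 109 108
f 108 109 110
f 108 110 100
f 109 97 111
f 109 111 110
f 110 111 112
f 110 112 100
f 111 97 113
f 111 113 112
f 112 113 114
f 112 114 100
f 113 97 115
f 113 115 114
f 114 115 116
f 114 116 100
f 115 97 98
f 115 98 116
f 116 98 99
f 116 99 100



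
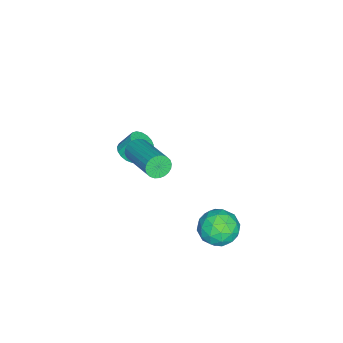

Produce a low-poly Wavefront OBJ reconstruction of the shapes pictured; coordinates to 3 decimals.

v 1.246 -1.13 2.717
v 1.577 -1.181 2.243
v 2.985 0.278 3.07
v 2.654 0.33 3.543
v 1.438 -1.013 2.182
v 2.847 0.447 3.009
v 1.271 -0.862 2.203
v 2.679 0.597 3.029
v 1.099 -0.753 2.301
v 2.507 0.707 3.128
v 0.95 -0.7 2.463
v 2.358 0.759 3.289
v 0.846 -0.713 2.664
v 2.254 0.746 3.49
v 0.802 -0.79 2.872
v 2.211 0.67 3.699
v 0.827 -0.918 3.057
v 2.235 0.542 3.883
v 0.915 -1.078 3.19
v 2.323 0.381 4.017
v 1.053 -1.247 3.251
v 2.462 0.213 4.078
v 1.221 -1.397 3.231
v 2.629 0.062 4.057
v 1.393 -1.507 3.132
v 2.801 -0.047 3.959
v 1.542 -1.559 2.971
v 2.95 -0.1 3.797
v 1.646 -1.546 2.77
v 3.054 -0.087 3.596
v 1.689 -1.47 2.561
v 3.098 -0.01 3.388
v 1.665 -1.342 2.377
v 3.073 0.118 3.203
v 2.516 3.428 -0.428
v 3.411 3.348 -0.132
v 2.049 2.572 0.752
v 2.944 2.492 1.048
v 2.502 3.327 1.1
v 2.79 3.856 0.37
v 2.67 2.064 0.25
v 2.958 2.593 -0.48
v 3.506 2.505 0.287
v 3.402 3.286 0.812
v 2.058 2.634 -0.192
v 1.954 3.415 0.333
v 3.004 3.463 -0.384
v 2.456 2.457 1.004
v 2.196 2.947 1.034
v 2.722 2.9 1.208
v 2.639 3.762 -0.089
v 3.166 3.715 0.085
v 2.631 3.702 0.809
v 2.294 2.205 0.535
v 2.821 2.158 0.709
v 2.738 3.02 -0.588
v 3.264 2.973 -0.414
v 2.829 2.218 -0.189
v 3.587 2.921 0.036
v 3.312 2.418 0.73
v 3.151 2.166 0.261
v 3.32 2.477 -0.168
v 3.525 3.38 0.345
v 3.251 2.876 1.039
v 2.991 3.367 1.069
v 3.161 3.678 0.64
v 3.581 2.884 0.591
v 2.209 3.044 -0.419
v 1.935 2.54 0.275
v 2.299 2.242 -0.02
v 2.469 2.553 -0.449
v 2.148 3.502 -0.11
v 1.873 2.999 0.584
v 2.14 3.443 0.788
v 2.309 3.754 0.359
v 1.879 3.036 0.029
v -1.545 -2.658 -0.918
v -0.931 -2.542 -0.838
v -1.141 -1.987 -0.022
v -1.755 -2.102 -0.102
v -1.024 -2.317 -1.016
v -1.235 -1.761 -0.199
v -1.237 -2.17 -1.171
v -1.447 -1.614 -0.354
v -1.52 -2.135 -1.268
v -1.73 -1.579 -0.452
v -1.809 -2.219 -1.285
v -2.019 -1.663 -0.469
v -2.037 -2.404 -1.218
v -2.248 -1.848 -0.402
v -2.153 -2.647 -1.082
v -2.363 -2.091 -0.266
v -2.129 -2.893 -0.909
v -2.34 -2.337 -0.093
v -1.972 -3.085 -0.738
v -2.182 -2.529 0.079
v -1.716 -3.179 -0.608
v -1.927 -2.623 0.209
v -1.421 -3.153 -0.549
v -1.632 -2.598 0.267
v -1.155 -3.015 -0.575
v -1.366 -2.459 0.242
v -0.978 -2.794 -0.679
v -1.189 -2.238 0.137
f 2 1 5
f 2 5 3
f 3 5 6
f 3 6 4
f 5 1 7
f 5 7 6
f 6 7 8
f 6 8 4
f 7 1 9
f 7 9 8
f 8 9 10
f 8 10 4
f 9 1 11
f 9 11 10
f 10 11 12
f 10 12 4
f 11 1 13
f 11 13 12
f 12 13 14
f 12 14 4
f 13 1 15
f 13 15 14
f 14 15 16
f 14 16 4
f 15 1 17
f 15 17 16
f 16 17 18
f 16 18 4
f 17 1 19
f 17 19 18
f 18 19 20
f 18 20 4
f 19 1 21
f 19 21 20
f 20 21 22
f 20 22 4
f 21 1 23
f 21 23 22
f 22 23 24
f 22 24 4
f 23 1 25
f 23 25 24
f 24 25 26
f 24 26 4
f 25 1 27
f 25 27 26
f 26 27 28
f 26 28 4
f 27 1 29
f 27 29 28
f 28 29 30
f 28 30 4
f 29 1 31
f 29 31 30
f 30 31 32
f 30 32 4
f 31 1 33
f 31 33 32
f 32 33 34
f 32 34 4
f 33 1 2
f 33 2 34
f 34 2 3
f 34 3 4
f 35 72 51
f 72 46 75
f 51 75 40
f 72 75 51
f 35 51 47
f 51 40 52
f 47 52 36
f 51 52 47
f 35 47 56
f 47 36 57
f 56 57 42
f 47 57 56
f 35 56 68
f 56 42 71
f 68 71 45
f 56 71 68
f 35 68 72
f 68 45 76
f 72 76 46
f 68 76 72
f 36 52 63
f 52 40 66
f 63 66 44
f 52 66 63
f 40 75 53
f 75 46 74
f 53 74 39
f 75 74 53
f 46 76 73
f 76 45 69
f 73 69 37
f 76 69 73
f 45 71 70
f 71 42 58
f 70 58 41
f 71 58 70
f 42 57 62
f 57 36 59
f 62 59 43
f 57 59 62
f 38 64 50
f 64 44 65
f 50 65 39
f 64 65 50
f 38 50 48
f 50 39 49
f 48 49 37
f 50 49 48
f 38 48 55
f 48 37 54
f 55 54 41
f 48 54 55
f 38 55 60
f 55 41 61
f 60 61 43
f 55 61 60
f 38 60 64
f 60 43 67
f 64 67 44
f 60 67 64
f 39 65 53
f 65 44 66
f 53 66 40
f 65 66 53
f 37 49 73
f 49 39 74
f 73 74 46
f 49 74 73
f 41 54 70
f 54 37 69
f 70 69 45
f 54 69 70
f 43 61 62
f 61 41 58
f 62 58 42
f 61 58 62
f 44 67 63
f 67 43 59
f 63 59 36
f 67 59 63
f 78 77 81
f 78 81 79
f 79 81 82
f 79 82 80
f 81 77 83
f 81 83 82
f 82 83 84
f 82 84 80
f 83 77 85
f 83 85 84
f 84 85 86
f 84 86 80
f 85 77 87
f 85 87 86
f 86 87 88
f 86 88 80
f 87 77 89
f 87 89 88
f 88 89 90
f 88 90 80
f 89 77 91
f 89 91 90
f 90 91 92
f 90 92 80
f 91 77 93
f 91 93 92
f 92 93 94
f 92 94 80
f 93 77 95
f 93 95 94
f 94 95 96
f 94 96 80
f 95 77 97
f 95 97 96
f 96 97 98
f 96 98 80
f 97 77 99
f 97 99 98
f 98 99 100
f 98 100 80
f 99 77 101
f 99 101 100
f 100 101 102
f 100 102 80
f 101 77 103
f 101 103 102
f 102 103 104
f 102 104 80
f 103 77 78
f 103 78 104
f 104 78 79
f 104 79 80



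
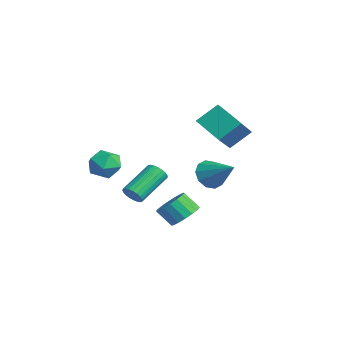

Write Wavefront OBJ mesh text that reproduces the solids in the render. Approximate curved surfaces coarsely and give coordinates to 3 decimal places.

v -1.546 1.802 2.942
v -1.47 2.892 3.879
v -0.167 2.414 2.117
v -0.09 3.504 3.054
v -0.41 0.756 4.066
v -0.333 1.846 5.003
v 0.97 1.368 3.241
v 1.046 2.458 4.178
v -0.752 0.378 -2.405
v 0.039 0.065 -2.146
v -0.476 -0.532 -1.295
v -1.268 -0.218 -1.555
v -0.007 0.424 -1.922
v -0.522 -0.173 -1.071
v -0.223 0.773 -1.808
v -0.739 0.176 -0.957
v -0.561 1.031 -1.832
v -1.077 0.435 -0.981
v -0.943 1.14 -1.986
v -1.458 0.543 -1.136
v -1.281 1.074 -2.237
v -1.796 0.478 -1.387
v -1.498 0.849 -2.527
v -2.013 0.252 -1.676
v -1.544 0.516 -2.788
v -2.059 -0.081 -1.937
v -1.409 0.152 -2.962
v -1.924 -0.445 -2.111
v -1.123 -0.161 -3.008
v -1.638 -0.758 -2.158
v -0.752 -0.35 -2.917
v -1.268 -0.947 -2.066
v -0.382 -0.372 -2.708
v -0.897 -0.969 -1.857
v -0.096 -0.222 -2.429
v -0.612 -0.819 -1.579
v -2.764 -2.275 1.312
v -2.209 -2.958 1.689
v -3.051 -3.182 0.091
v -2.496 -3.865 0.468
v -3.333 -3.648 0.878
v -3.156 -3.087 1.632
v -2.104 -3.053 0.148
v -1.927 -2.492 0.902
v -1.802 -3.439 0.969
v -2.561 -3.806 1.421
v -2.699 -2.334 0.359
v -3.458 -2.701 0.811
v -3.582 2.792 -1.118
v -2.991 2.324 -1.68
v -2.098 3.468 -0.122
v -3.078 2.851 -1.909
v -3.357 3.355 -1.836
v -3.722 3.644 -1.488
v -4.033 3.608 -0.999
v -4.172 3.26 -0.556
v -4.086 2.733 -0.326
v -3.807 2.229 -0.4
v -3.442 1.939 -0.747
v -3.13 1.976 -1.236
v 2.087 -3.341 0.837
v 2.26 -3.583 1.335
v 1.526 -2.082 2.321
v 1.353 -1.839 1.823
v 2.452 -3.45 1.275
v 1.717 -1.949 2.261
v 2.58 -3.298 1.139
v 1.846 -1.796 2.125
v 2.624 -3.153 0.951
v 1.89 -1.652 1.937
v 2.575 -3.041 0.744
v 1.84 -1.54 1.729
v 2.441 -2.98 0.552
v 1.707 -1.479 1.538
v 2.246 -2.982 0.41
v 1.512 -1.481 1.395
v 2.024 -3.046 0.342
v 1.29 -1.545 1.327
v 1.813 -3.161 0.359
v 1.078 -1.66 1.345
v 1.649 -3.307 0.459
v 0.914 -1.806 1.445
v 1.561 -3.458 0.625
v 0.826 -1.957 1.61
v 1.563 -3.59 0.827
v 0.829 -2.089 1.812
v 1.657 -3.678 1.031
v 0.923 -2.177 2.016
v 1.825 -3.708 1.201
v 1.091 -2.207 2.187
v 2.038 -3.674 1.309
v 1.304 -2.173 2.295
f 2 4 1
f 5 2 1
f 1 4 3
f 3 5 1
f 2 8 4
f 6 2 5
f 6 8 2
f 4 8 3
f 7 5 3
f 3 8 7
f 7 6 5
f 8 6 7
f 10 9 13
f 10 13 11
f 11 13 14
f 11 14 12
f 13 9 15
f 13 15 14
f 14 15 16
f 14 16 12
f 15 9 17
f 15 17 16
f 16 17 18
f 16 18 12
f 17 9 19
f 17 19 18
f 18 19 20
f 18 20 12
f 19 9 21
f 19 21 20
f 20 21 22
f 20 22 12
f 21 9 23
f 21 23 22
f 22 23 24
f 22 24 12
f 23 9 25
f 23 25 24
f 24 25 26
f 24 26 12
f 25 9 27
f 25 27 26
f 26 27 28
f 26 28 12
f 27 9 29
f 27 29 28
f 28 29 30
f 28 30 12
f 29 9 31
f 29 31 30
f 30 31 32
f 30 32 12
f 31 9 33
f 31 33 32
f 32 33 34
f 32 34 12
f 33 9 35
f 33 35 34
f 34 35 36
f 34 36 12
f 35 9 10
f 35 10 36
f 36 10 11
f 36 11 12
f 37 48 42
f 37 42 38
f 37 38 44
f 37 44 47
f 37 47 48
f 38 42 46
f 42 48 41
f 48 47 39
f 47 44 43
f 44 38 45
f 40 46 41
f 40 41 39
f 40 39 43
f 40 43 45
f 40 45 46
f 41 46 42
f 39 41 48
f 43 39 47
f 45 43 44
f 46 45 38
f 50 49 52
f 50 52 51
f 52 49 53
f 52 53 51
f 53 49 54
f 53 54 51
f 54 49 55
f 54 55 51
f 55 49 56
f 55 56 51
f 56 49 57
f 56 57 51
f 57 49 58
f 57 58 51
f 58 49 59
f 58 59 51
f 59 49 60
f 59 60 51
f 60 49 50
f 60 50 51
f 62 61 65
f 62 65 63
f 63 65 66
f 63 66 64
f 65 61 67
f 65 67 66
f 66 67 68
f 66 68 64
f 67 61 69
f 67 69 68
f 68 69 70
f 68 70 64
f 69 61 71
f 69 71 70
f 70 71 72
f 70 72 64
f 71 61 73
f 71 73 72
f 72 73 74
f 72 74 64
f 73 61 75
f 73 75 74
f 74 75 76
f 74 76 64
f 75 61 77
f 75 77 76
f 76 77 78
f 76 78 64
f 77 61 79
f 77 79 78
f 78 79 80
f 78 80 64
f 79 61 81
f 79 81 80
f 80 81 82
f 80 82 64
f 81 61 83
f 81 83 82
f 82 83 84
f 82 84 64
f 83 61 85
f 83 85 84
f 84 85 86
f 84 86 64
f 85 61 87
f 85 87 86
f 86 87 88
f 86 88 64
f 87 61 89
f 87 89 88
f 88 89 90
f 88 90 64
f 89 61 91
f 89 91 90
f 90 91 92
f 90 92 64
f 91 61 62
f 91 62 92
f 92 62 63
f 92 63 64



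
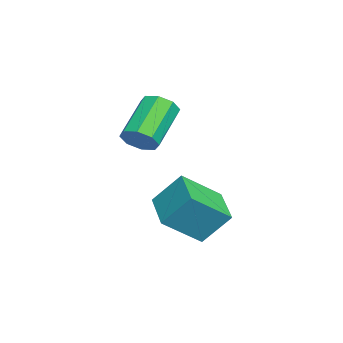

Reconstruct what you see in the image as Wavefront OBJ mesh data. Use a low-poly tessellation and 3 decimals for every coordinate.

v 0.394 -1.814 -1.544
v 0.413 -1.122 -0.728
v -0.049 -0.901 -2.308
v -0.029 -0.209 -1.492
v 1.509 -1.511 -1.828
v 1.529 -0.819 -1.012
v 1.067 -0.598 -2.592
v 1.086 0.094 -1.776
v -0.234 -2.161 0.139
v 0.082 -2.18 0.538
v -0.929 -1.758 1.361
v -1.246 -1.739 0.961
v 0.085 -1.831 0.362
v -0.927 -1.41 1.185
v -0.1 -1.676 0.055
v -1.111 -1.254 0.878
v -0.364 -1.804 -0.203
v -1.375 -1.383 0.62
v -0.551 -2.142 -0.261
v -1.562 -1.72 0.562
v -0.553 -2.49 -0.085
v -1.565 -2.069 0.738
v -0.369 -2.646 0.222
v -1.38 -2.224 1.045
v -0.105 -2.517 0.48
v -1.116 -2.096 1.303
f 2 4 1
f 5 2 1
f 1 4 3
f 3 5 1
f 2 8 4
f 6 2 5
f 6 8 2
f 4 8 3
f 7 5 3
f 3 8 7
f 7 6 5
f 8 6 7
f 10 9 13
f 10 13 11
f 11 13 14
f 11 14 12
f 13 9 15
f 13 15 14
f 14 15 16
f 14 16 12
f 15 9 17
f 15 17 16
f 16 17 18
f 16 18 12
f 17 9 19
f 17 19 18
f 18 19 20
f 18 20 12
f 19 9 21
f 19 21 20
f 20 21 22
f 20 22 12
f 21 9 23
f 21 23 22
f 22 23 24
f 22 24 12
f 23 9 25
f 23 25 24
f 24 25 26
f 24 26 12
f 25 9 10
f 25 10 26
f 26 10 11
f 26 11 12



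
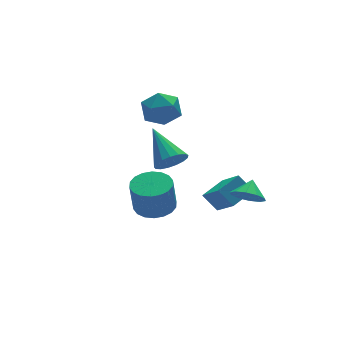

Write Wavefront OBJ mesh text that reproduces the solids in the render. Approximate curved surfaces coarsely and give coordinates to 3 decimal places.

v 2.013 -2.164 -1.726
v 2.52 -2.888 -1.557
v 2.607 -1.596 -1.074
v 2.742 -2.621 -1.991
v 2.686 -2.18 -2.324
v 2.372 -1.732 -2.43
v 1.922 -1.45 -2.266
v 1.506 -1.44 -1.896
v 1.284 -1.708 -1.462
v 1.341 -2.149 -1.129
v 1.654 -2.597 -1.023
v 2.104 -2.879 -1.187
v 1.864 -1.106 -3.035
v 1.411 -0.404 -2.23
v 1.864 0.455 -4.395
v 1.411 1.156 -3.59
v 3.189 -0.736 -2.61
v 2.736 -0.035 -1.805
v 3.189 0.824 -3.97
v 2.736 1.526 -3.165
v -0.616 3.694 2.322
v -0.072 3.829 1.359
v 0.352 2.211 2.661
v 0.896 2.346 1.698
v 1.06 3.063 2.535
v 0.462 3.979 2.326
v -0.182 2.061 1.694
v -0.78 2.977 1.485
v 0.196 2.819 0.971
v 0.964 3.439 1.49
v -0.684 2.601 2.53
v 0.084 3.221 3.049
v -2.262 -2.559 2.423
v -1.52 -2.34 2.072
v -2.258 -0.721 3.577
v -1.797 -2.181 1.82
v -2.181 -2.109 1.706
v -2.583 -2.14 1.757
v -2.912 -2.267 1.96
v -3.092 -2.461 2.269
v -3.082 -2.677 2.614
v -2.884 -2.866 2.914
v -2.543 -2.985 3.102
v -2.138 -3.006 3.135
v -1.761 -2.925 3.004
v -1.499 -2.76 2.74
v -1.412 -2.549 2.404
v -2.827 -2.008 -0.759
v -1.84 -1.861 -0.601
v -2.087 -1.986 1.056
v -3.073 -2.132 0.899
v -2.005 -1.444 -0.594
v -2.252 -1.568 1.063
v -2.333 -1.137 -0.62
v -2.58 -1.262 1.038
v -2.759 -1.004 -0.673
v -3.006 -1.128 0.984
v -3.198 -1.069 -0.743
v -3.445 -1.193 0.914
v -3.564 -1.32 -0.816
v -3.81 -1.444 0.841
v -3.783 -1.707 -0.878
v -4.03 -1.832 0.779
v -3.813 -2.154 -0.916
v -4.06 -2.279 0.741
v -3.648 -2.572 -0.923
v -3.895 -2.696 0.734
v -3.32 -2.878 -0.898
v -3.567 -3.003 0.76
v -2.894 -3.012 -0.844
v -3.141 -3.136 0.813
v -2.455 -2.947 -0.774
v -2.702 -3.071 0.883
v -2.09 -2.696 -0.701
v -2.336 -2.82 0.956
v -1.87 -2.308 -0.639
v -2.117 -2.433 1.018
f 2 1 4
f 2 4 3
f 4 1 5
f 4 5 3
f 5 1 6
f 5 6 3
f 6 1 7
f 6 7 3
f 7 1 8
f 7 8 3
f 8 1 9
f 8 9 3
f 9 1 10
f 9 10 3
f 10 1 11
f 10 11 3
f 11 1 12
f 11 12 3
f 12 1 2
f 12 2 3
f 14 16 13
f 17 14 13
f 13 16 15
f 15 17 13
f 14 20 16
f 18 14 17
f 18 20 14
f 16 20 15
f 19 17 15
f 15 20 19
f 19 18 17
f 20 18 19
f 21 32 26
f 21 26 22
f 21 22 28
f 21 28 31
f 21 31 32
f 22 26 30
f 26 32 25
f 32 31 23
f 31 28 27
f 28 22 29
f 24 30 25
f 24 25 23
f 24 23 27
f 24 27 29
f 24 29 30
f 25 30 26
f 23 25 32
f 27 23 31
f 29 27 28
f 30 29 22
f 34 33 36
f 34 36 35
f 36 33 37
f 36 37 35
f 37 33 38
f 37 38 35
f 38 33 39
f 38 39 35
f 39 33 40
f 39 40 35
f 40 33 41
f 40 41 35
f 41 33 42
f 41 42 35
f 42 33 43
f 42 43 35
f 43 33 44
f 43 44 35
f 44 33 45
f 44 45 35
f 45 33 46
f 45 46 35
f 46 33 47
f 46 47 35
f 47 33 34
f 47 34 35
f 49 48 52
f 49 52 50
f 50 52 53
f 50 53 51
f 52 48 54
f 52 54 53
f 53 54 55
f 53 55 51
f 54 48 56
f 54 56 55
f 55 56 57
f 55 57 51
f 56 48 58
f 56 58 57
f 57 58 59
f 57 59 51
f 58 48 60
f 58 60 59
f 59 60 61
f 59 61 51
f 60 48 62
f 60 62 61
f 61 62 63
f 61 63 51
f 62 48 64
f 62 64 63
f 63 64 65
f 63 65 51
f 64 48 66
f 64 66 65
f 65 66 67
f 65 67 51
f 66 48 68
f 66 68 67
f 67 68 69
f 67 69 51
f 68 48 70
f 68 70 69
f 69 70 71
f 69 71 51
f 70 48 72
f 70 72 71
f 71 72 73
f 71 73 51
f 72 48 74
f 72 74 73
f 73 74 75
f 73 75 51
f 74 48 76
f 74 76 75
f 75 76 77
f 75 77 51
f 76 48 49
f 76 49 77
f 77 49 50
f 77 50 51



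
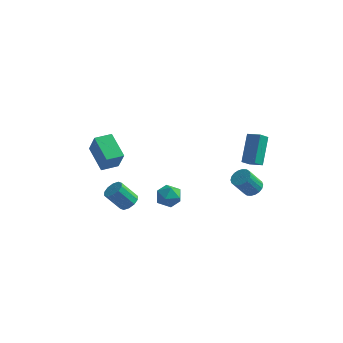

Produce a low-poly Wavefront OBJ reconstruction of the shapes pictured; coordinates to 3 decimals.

v 3.019 2.584 -1.424
v 2.874 4.051 0.099
v 3.33 3.191 -1.979
v 3.185 4.659 -0.456
v 3.915 2.381 -1.144
v 3.77 3.849 0.379
v 4.226 2.989 -1.699
v 4.081 4.456 -0.176
v 4.057 1.686 -2.884
v 4.681 1.502 -2.653
v 4.067 0.931 -1.446
v 3.443 1.114 -1.676
v 4.646 1.784 -2.537
v 4.031 1.213 -1.33
v 4.494 2.047 -2.49
v 3.879 1.476 -1.283
v 4.255 2.238 -2.521
v 3.641 1.667 -1.314
v 3.978 2.32 -2.624
v 3.363 1.749 -1.417
v 3.716 2.276 -2.778
v 3.101 1.705 -1.571
v 3.522 2.115 -2.953
v 2.907 1.544 -1.746
v 3.433 1.869 -3.114
v 2.819 1.298 -1.907
v 3.469 1.587 -3.23
v 2.854 1.016 -2.023
v 3.621 1.324 -3.277
v 3.006 0.753 -2.07
v 3.859 1.133 -3.246
v 3.245 0.562 -2.039
v 4.137 1.051 -3.143
v 3.522 0.48 -1.936
v 4.399 1.095 -2.989
v 3.784 0.524 -1.782
v 4.593 1.256 -2.814
v 3.978 0.685 -1.607
v -0.155 -3.222 -1.031
v 0.257 -2.907 -0.342
v 0.943 -4.033 -1.318
v 1.355 -3.718 -0.629
v 0.668 -4.228 -0.525
v -0.011 -3.727 -0.347
v 1.211 -3.213 -1.313
v 0.532 -2.712 -1.135
v 1.101 -2.902 -0.516
v 0.765 -3.529 -0.029
v 0.435 -3.411 -1.631
v 0.099 -4.038 -1.144
v -5.263 -1.164 0.286
v -4.706 -1.632 1.677
v -4.504 -0.327 0.264
v -3.947 -0.795 1.655
v -4.053 -2.285 -0.575
v -3.496 -2.753 0.816
v -3.294 -1.448 -0.597
v -2.737 -1.916 0.794
v -2.512 -1.815 -3.418
v -1.954 -1.825 -3.012
v -2.831 -2.155 -1.816
v -3.388 -2.145 -2.222
v -2.108 -1.427 -3.015
v -2.984 -1.758 -1.818
v -2.416 -1.177 -3.172
v -3.293 -1.508 -1.975
v -2.76 -1.171 -3.423
v -3.637 -1.502 -2.226
v -3.01 -1.411 -3.672
v -3.887 -1.741 -2.475
v -3.069 -1.805 -3.824
v -3.946 -2.135 -2.628
v -2.916 -2.202 -3.822
v -3.792 -2.533 -2.625
v -2.607 -2.452 -3.665
v -3.484 -2.783 -2.468
v -2.263 -2.458 -3.414
v -3.14 -2.789 -2.217
v -2.013 -2.219 -3.165
v -2.89 -2.549 -1.968
f 2 4 1
f 5 2 1
f 1 4 3
f 3 5 1
f 2 8 4
f 6 2 5
f 6 8 2
f 4 8 3
f 7 5 3
f 3 8 7
f 7 6 5
f 8 6 7
f 10 9 13
f 10 13 11
f 11 13 14
f 11 14 12
f 13 9 15
f 13 15 14
f 14 15 16
f 14 16 12
f 15 9 17
f 15 17 16
f 16 17 18
f 16 18 12
f 17 9 19
f 17 19 18
f 18 19 20
f 18 20 12
f 19 9 21
f 19 21 20
f 20 21 22
f 20 22 12
f 21 9 23
f 21 23 22
f 22 23 24
f 22 24 12
f 23 9 25
f 23 25 24
f 24 25 26
f 24 26 12
f 25 9 27
f 25 27 26
f 26 27 28
f 26 28 12
f 27 9 29
f 27 29 28
f 28 29 30
f 28 30 12
f 29 9 31
f 29 31 30
f 30 31 32
f 30 32 12
f 31 9 33
f 31 33 32
f 32 33 34
f 32 34 12
f 33 9 35
f 33 35 34
f 34 35 36
f 34 36 12
f 35 9 37
f 35 37 36
f 36 37 38
f 36 38 12
f 37 9 10
f 37 10 38
f 38 10 11
f 38 11 12
f 39 50 44
f 39 44 40
f 39 40 46
f 39 46 49
f 39 49 50
f 40 44 48
f 44 50 43
f 50 49 41
f 49 46 45
f 46 40 47
f 42 48 43
f 42 43 41
f 42 41 45
f 42 45 47
f 42 47 48
f 43 48 44
f 41 43 50
f 45 41 49
f 47 45 46
f 48 47 40
f 52 54 51
f 55 52 51
f 51 54 53
f 53 55 51
f 52 58 54
f 56 52 55
f 56 58 52
f 54 58 53
f 57 55 53
f 53 58 57
f 57 56 55
f 58 56 57
f 60 59 63
f 60 63 61
f 61 63 64
f 61 64 62
f 63 59 65
f 63 65 64
f 64 65 66
f 64 66 62
f 65 59 67
f 65 67 66
f 66 67 68
f 66 68 62
f 67 59 69
f 67 69 68
f 68 69 70
f 68 70 62
f 69 59 71
f 69 71 70
f 70 71 72
f 70 72 62
f 71 59 73
f 71 73 72
f 72 73 74
f 72 74 62
f 73 59 75
f 73 75 74
f 74 75 76
f 74 76 62
f 75 59 77
f 75 77 76
f 76 77 78
f 76 78 62
f 77 59 79
f 77 79 78
f 78 79 80
f 78 80 62
f 79 59 60
f 79 60 80
f 80 60 61
f 80 61 62



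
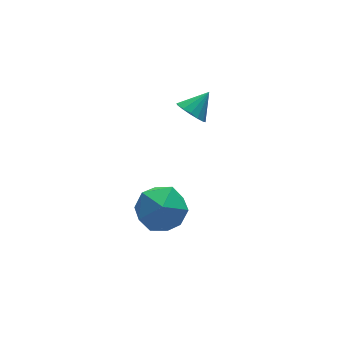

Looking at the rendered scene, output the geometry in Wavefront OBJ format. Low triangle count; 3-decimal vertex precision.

v 0.52 -0.603 -2.534
v 1.399 -0.985 -1.714
v -0.919 -1.535 -1.426
v -0.04 -1.917 -0.606
v -0.34 -0.694 -0.685
v 0.55 -0.118 -1.37
v -0.07 -2.402 -1.77
v 0.82 -1.826 -2.455
v 1.035 -2.097 -1.241
v 0.868 -1.041 -0.571
v -0.388 -1.479 -2.569
v -0.555 -0.423 -1.899
v 2.013 -0.453 3.391
v 2.471 -0.705 2.896
v 2.947 -0.247 4.149
v 2.446 -0.34 2.827
v 2.305 -0.005 2.909
v 2.085 0.21 3.121
v 1.847 0.247 3.405
v 1.653 0.096 3.685
v 1.555 -0.202 3.887
v 1.581 -0.567 3.956
v 1.722 -0.902 3.873
v 1.941 -1.117 3.662
v 2.179 -1.154 3.378
v 2.373 -1.003 3.097
f 1 12 6
f 1 6 2
f 1 2 8
f 1 8 11
f 1 11 12
f 2 6 10
f 6 12 5
f 12 11 3
f 11 8 7
f 8 2 9
f 4 10 5
f 4 5 3
f 4 3 7
f 4 7 9
f 4 9 10
f 5 10 6
f 3 5 12
f 7 3 11
f 9 7 8
f 10 9 2
f 14 13 16
f 14 16 15
f 16 13 17
f 16 17 15
f 17 13 18
f 17 18 15
f 18 13 19
f 18 19 15
f 19 13 20
f 19 20 15
f 20 13 21
f 20 21 15
f 21 13 22
f 21 22 15
f 22 13 23
f 22 23 15
f 23 13 24
f 23 24 15
f 24 13 25
f 24 25 15
f 25 13 26
f 25 26 15
f 26 13 14
f 26 14 15



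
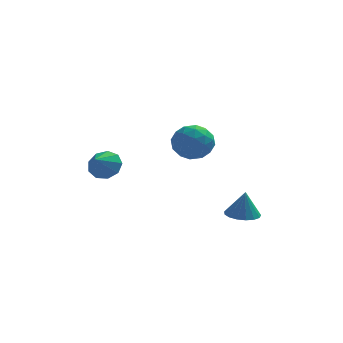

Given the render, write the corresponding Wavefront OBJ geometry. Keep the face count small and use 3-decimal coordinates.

v -3.4 -2.415 1.838
v -2.706 -2.955 1.534
v -3.84 -3.445 2.662
v -2.518 -2.626 2.045
v -2.743 -2.199 2.46
v -3.275 -1.873 2.583
v -3.866 -1.8 2.358
v -4.238 -2.016 1.89
v -4.219 -2.418 1.397
v -3.816 -2.819 1.111
v -3.219 -3.031 1.165
v -0.238 3.607 1.145
v 0.305 4.247 0.218
v 1.575 2.933 1.742
v 2.118 3.573 0.815
v 1.597 4.183 1.775
v 0.477 4.6 1.406
v 1.403 2.58 0.554
v 0.283 2.997 0.185
v 1.32 3.612 -0.148
v 1.44 4.603 0.607
v 0.44 2.577 1.353
v 0.56 3.568 2.108
v -0.126 3.986 0.629
v 2.006 3.194 1.331
v 1.7 3.553 1.895
v 2.019 3.929 1.35
v -0.025 4.194 1.327
v 0.294 4.57 0.782
v 1.054 4.533 1.697
v 1.586 2.61 1.178
v 1.905 2.986 0.633
v -0.139 3.251 0.61
v 0.18 3.627 0.065
v 0.826 2.647 0.263
v 0.79 3.989 -0.131
v 1.856 3.593 0.22
v 1.435 3.01 0.067
v 0.777 3.254 -0.15
v 0.86 4.572 0.313
v 1.926 4.176 0.664
v 1.62 4.535 1.228
v 0.961 4.779 1.011
v 1.457 4.199 0.098
v -0.046 3.004 1.296
v 1.02 2.608 1.647
v 0.919 2.401 0.949
v 0.26 2.645 0.732
v 0.024 3.587 1.74
v 1.09 3.191 2.091
v 1.103 3.926 2.11
v 0.445 4.17 1.893
v 0.423 2.981 1.862
v 3.488 -1.947 -1.781
v 4.049 -2.7 -1.817
v 3.632 -1.913 -0.239
v 4.333 -2.353 -1.851
v 4.423 -1.912 -1.87
v 4.299 -1.48 -1.868
v 3.989 -1.154 -1.846
v 3.564 -1.011 -1.809
v 3.122 -1.082 -1.767
v 2.763 -1.351 -1.727
v 2.571 -1.756 -1.7
v 2.589 -2.206 -1.692
v 2.812 -2.596 -1.704
v 3.191 -2.838 -1.734
v 3.637 -2.875 -1.775
f 2 1 4
f 2 4 3
f 4 1 5
f 4 5 3
f 5 1 6
f 5 6 3
f 6 1 7
f 6 7 3
f 7 1 8
f 7 8 3
f 8 1 9
f 8 9 3
f 9 1 10
f 9 10 3
f 10 1 11
f 10 11 3
f 11 1 2
f 11 2 3
f 12 49 28
f 49 23 52
f 28 52 17
f 49 52 28
f 12 28 24
f 28 17 29
f 24 29 13
f 28 29 24
f 12 24 33
f 24 13 34
f 33 34 19
f 24 34 33
f 12 33 45
f 33 19 48
f 45 48 22
f 33 48 45
f 12 45 49
f 45 22 53
f 49 53 23
f 45 53 49
f 13 29 40
f 29 17 43
f 40 43 21
f 29 43 40
f 17 52 30
f 52 23 51
f 30 51 16
f 52 51 30
f 23 53 50
f 53 22 46
f 50 46 14
f 53 46 50
f 22 48 47
f 48 19 35
f 47 35 18
f 48 35 47
f 19 34 39
f 34 13 36
f 39 36 20
f 34 36 39
f 15 41 27
f 41 21 42
f 27 42 16
f 41 42 27
f 15 27 25
f 27 16 26
f 25 26 14
f 27 26 25
f 15 25 32
f 25 14 31
f 32 31 18
f 25 31 32
f 15 32 37
f 32 18 38
f 37 38 20
f 32 38 37
f 15 37 41
f 37 20 44
f 41 44 21
f 37 44 41
f 16 42 30
f 42 21 43
f 30 43 17
f 42 43 30
f 14 26 50
f 26 16 51
f 50 51 23
f 26 51 50
f 18 31 47
f 31 14 46
f 47 46 22
f 31 46 47
f 20 38 39
f 38 18 35
f 39 35 19
f 38 35 39
f 21 44 40
f 44 20 36
f 40 36 13
f 44 36 40
f 55 54 57
f 55 57 56
f 57 54 58
f 57 58 56
f 58 54 59
f 58 59 56
f 59 54 60
f 59 60 56
f 60 54 61
f 60 61 56
f 61 54 62
f 61 62 56
f 62 54 63
f 62 63 56
f 63 54 64
f 63 64 56
f 64 54 65
f 64 65 56
f 65 54 66
f 65 66 56
f 66 54 67
f 66 67 56
f 67 54 68
f 67 68 56
f 68 54 55
f 68 55 56

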